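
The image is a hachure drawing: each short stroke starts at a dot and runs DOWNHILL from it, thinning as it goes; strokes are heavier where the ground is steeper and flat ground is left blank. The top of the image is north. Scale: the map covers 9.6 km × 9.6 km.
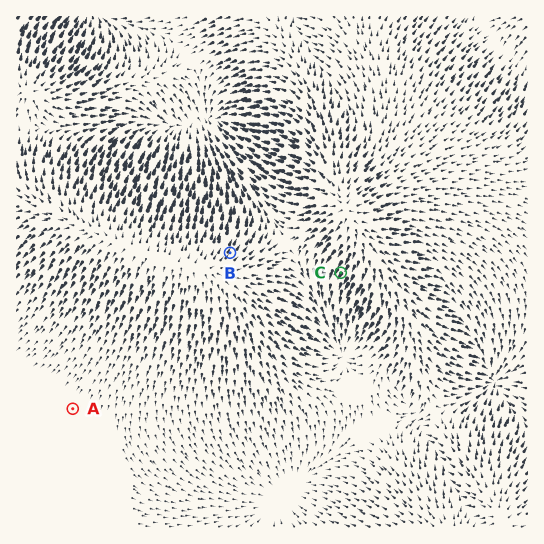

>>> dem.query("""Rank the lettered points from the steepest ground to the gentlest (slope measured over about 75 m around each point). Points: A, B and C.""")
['C', 'B', 'A']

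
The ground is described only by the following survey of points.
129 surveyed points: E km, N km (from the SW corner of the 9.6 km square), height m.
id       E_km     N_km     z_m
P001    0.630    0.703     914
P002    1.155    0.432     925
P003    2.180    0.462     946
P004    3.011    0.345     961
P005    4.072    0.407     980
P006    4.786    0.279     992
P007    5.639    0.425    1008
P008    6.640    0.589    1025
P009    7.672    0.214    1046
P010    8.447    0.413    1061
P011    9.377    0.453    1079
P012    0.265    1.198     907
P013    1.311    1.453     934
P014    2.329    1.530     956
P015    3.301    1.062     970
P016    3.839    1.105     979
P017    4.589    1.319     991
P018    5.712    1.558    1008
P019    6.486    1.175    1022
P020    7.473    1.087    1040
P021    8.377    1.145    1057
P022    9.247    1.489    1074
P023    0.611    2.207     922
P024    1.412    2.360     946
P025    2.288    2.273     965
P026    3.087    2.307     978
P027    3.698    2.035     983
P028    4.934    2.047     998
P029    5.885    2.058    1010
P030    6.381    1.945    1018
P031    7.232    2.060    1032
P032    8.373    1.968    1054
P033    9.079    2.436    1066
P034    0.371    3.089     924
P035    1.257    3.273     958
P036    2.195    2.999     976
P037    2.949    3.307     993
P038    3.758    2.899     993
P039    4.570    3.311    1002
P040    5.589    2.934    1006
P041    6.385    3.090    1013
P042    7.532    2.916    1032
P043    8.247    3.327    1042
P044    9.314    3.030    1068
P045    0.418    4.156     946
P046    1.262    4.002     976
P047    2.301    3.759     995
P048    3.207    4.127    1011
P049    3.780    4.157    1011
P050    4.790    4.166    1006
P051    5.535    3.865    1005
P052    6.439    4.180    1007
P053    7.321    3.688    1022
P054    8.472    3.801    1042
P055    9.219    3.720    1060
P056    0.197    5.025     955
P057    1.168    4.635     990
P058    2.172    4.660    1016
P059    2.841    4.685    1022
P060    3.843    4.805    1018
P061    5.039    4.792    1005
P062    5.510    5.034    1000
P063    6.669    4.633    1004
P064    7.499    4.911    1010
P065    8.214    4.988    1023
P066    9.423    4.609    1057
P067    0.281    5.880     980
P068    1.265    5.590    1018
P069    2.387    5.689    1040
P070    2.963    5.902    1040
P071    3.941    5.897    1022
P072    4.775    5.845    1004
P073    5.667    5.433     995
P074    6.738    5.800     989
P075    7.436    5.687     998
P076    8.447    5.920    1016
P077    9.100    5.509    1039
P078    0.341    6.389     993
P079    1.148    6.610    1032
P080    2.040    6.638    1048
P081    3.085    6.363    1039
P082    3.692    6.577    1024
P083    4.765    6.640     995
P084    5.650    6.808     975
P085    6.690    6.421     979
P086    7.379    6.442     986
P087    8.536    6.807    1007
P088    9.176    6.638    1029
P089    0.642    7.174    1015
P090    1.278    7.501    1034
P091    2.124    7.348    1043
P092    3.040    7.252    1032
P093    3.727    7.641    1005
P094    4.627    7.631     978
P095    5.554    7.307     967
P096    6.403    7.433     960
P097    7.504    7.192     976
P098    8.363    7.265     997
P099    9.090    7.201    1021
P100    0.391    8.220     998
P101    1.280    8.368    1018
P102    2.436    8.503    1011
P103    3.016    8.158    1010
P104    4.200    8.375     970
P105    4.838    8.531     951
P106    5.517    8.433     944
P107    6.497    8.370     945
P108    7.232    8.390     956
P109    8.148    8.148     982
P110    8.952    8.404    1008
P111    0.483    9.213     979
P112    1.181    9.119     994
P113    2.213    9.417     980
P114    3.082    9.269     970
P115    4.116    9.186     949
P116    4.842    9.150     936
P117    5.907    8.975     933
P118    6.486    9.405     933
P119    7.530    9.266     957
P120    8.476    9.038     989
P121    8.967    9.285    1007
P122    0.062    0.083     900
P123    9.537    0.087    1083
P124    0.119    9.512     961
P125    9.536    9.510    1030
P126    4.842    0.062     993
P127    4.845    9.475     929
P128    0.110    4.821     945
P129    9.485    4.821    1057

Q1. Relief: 899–1084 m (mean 998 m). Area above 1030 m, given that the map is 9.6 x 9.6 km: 17.9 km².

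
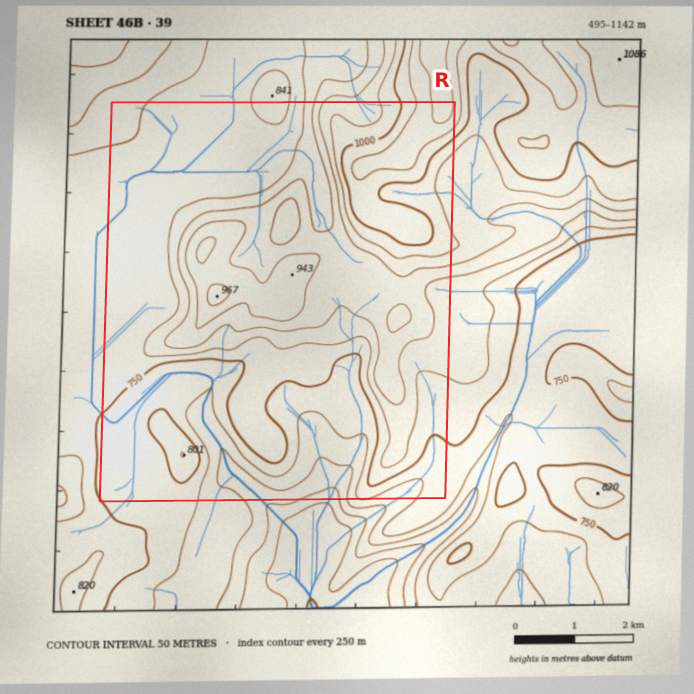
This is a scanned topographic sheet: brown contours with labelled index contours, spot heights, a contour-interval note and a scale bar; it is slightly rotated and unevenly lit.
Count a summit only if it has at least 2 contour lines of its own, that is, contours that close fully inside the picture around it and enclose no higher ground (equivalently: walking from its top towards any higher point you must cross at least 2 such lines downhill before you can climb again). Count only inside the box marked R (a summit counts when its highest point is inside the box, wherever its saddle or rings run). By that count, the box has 1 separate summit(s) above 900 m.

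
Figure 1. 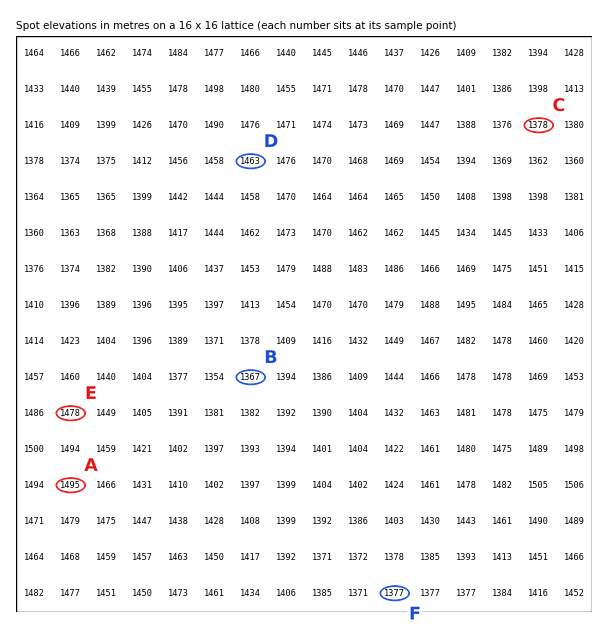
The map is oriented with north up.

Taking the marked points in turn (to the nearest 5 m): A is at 1495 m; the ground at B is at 1365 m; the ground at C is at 1380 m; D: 1465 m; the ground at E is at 1480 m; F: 1375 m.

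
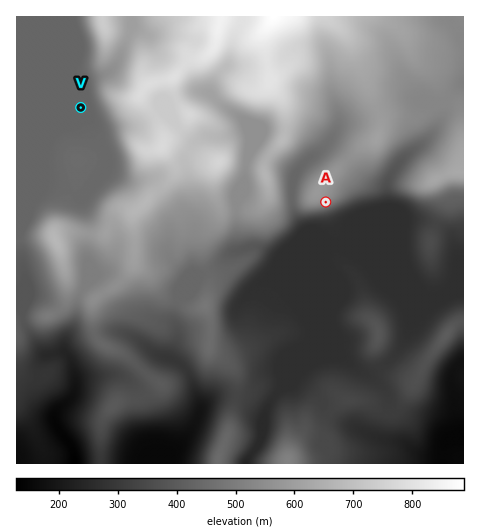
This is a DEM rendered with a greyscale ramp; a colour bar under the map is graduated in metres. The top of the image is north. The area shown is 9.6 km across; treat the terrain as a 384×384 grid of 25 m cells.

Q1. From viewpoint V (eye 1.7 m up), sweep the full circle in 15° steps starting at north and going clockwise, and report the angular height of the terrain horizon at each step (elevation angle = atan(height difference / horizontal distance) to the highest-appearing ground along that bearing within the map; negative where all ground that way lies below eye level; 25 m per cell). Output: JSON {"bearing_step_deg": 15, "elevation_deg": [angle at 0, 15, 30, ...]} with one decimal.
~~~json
{"bearing_step_deg": 15, "elevation_deg": [1.0, 9.5, 7.8, 11.3, 16.3, 17.9, 16.3, 12.5, 11.7, 7.7, 5.5, 4.4, 3.3, 4.5, 0.3, -0.1, -0.1, -0.1, -0.1, -0.1, -0.1, -0.0, -0.0, -0.0]}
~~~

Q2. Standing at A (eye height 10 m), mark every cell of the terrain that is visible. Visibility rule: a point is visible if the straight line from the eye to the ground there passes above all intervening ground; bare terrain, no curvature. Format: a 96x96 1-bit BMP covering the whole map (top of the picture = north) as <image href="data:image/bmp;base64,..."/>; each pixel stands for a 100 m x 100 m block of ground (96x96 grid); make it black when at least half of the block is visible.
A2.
<image width="96" height="96" href="data:image/bmp;base64,Qk2+BAAAAAAAAD4AAAAoAAAAYAAAAGAAAAABAAEAAAAAAIAEAAATCwAAEwsAAAIAAAAAAAAA////AAAAAAAAAAAAABwfP+AAAAAAAAAAABw///BgAAAAAAAAADwf///AAAAAAAAAAD8f//+AAAAAAAAAAD/f//8AAAAAAAAAAB////4AAAAAAAAAAB////wAAAAAAAAAAB////gAAAAAAAAAAB////gAAAAAAAAAAB////AAAAAAAAAAAA////ADwAAAAAAAAA/3//gH4AAAAAAAAAfz//wP4AAAAAAAAAPz////IAAAAAAAAAH7///+IAAAAAAAAAD////+OAAAAAAAAAD////8PAAAAAAAAAD////4PAAAAAAAAAD////wPgAAAAAAAAH////gPgAAAAAAAAP////gPwAAAAAAAAf////APwAAAAAAAB/////AH4AAAAIAAD/////gH4AAAA4AAH/////wH8AAAD4AAH/////4H+AAAHgAAH/////8P/AAAEAAAH////8cP/AAAAAAAH////4eP/gAAAAAAH////4ff/wAAAAAAH////////8AAAAAAH////////8AAAAAAH////////8AAIAAAP////////8AAEAA+P////////8AAAAB+P////////8AAAAD+P////////8AAAAD/P////////8AAAAH/v////////8AAAAH/v///////+EAAAAf/////////8AAAAA/8P///////8AAAAB/8P///////4AAAAB/8P///////4AAAAB8AP///////4AAAABwAOD//////4AAAABgAMAf/////4AAAAAAAEAH/////8AAAAAAAAAD/////8EAAAAAAAAD/////8MAAAAAAAAD/////+cAAAAAAAAH4P////8AAAAAAAAHwD////wAAAAAAAAHgB////wAAAAAAAAAAAP///wAAAAAAAAAAHH///8AAAAAAAAAAHn///8AAAAAAAAAAAH//4AAAAAAAAAAAAH//4AAAAAAAAAAAAD5/4AAAAAAAAAAAABw/4AAAAAAAAAAAAA4/8AAAAAAAAAAAAA4f8AAAAAAAAAAAAA4P/wAAAAAAAAAAAAcH/4AAAAAAAAAAAAcH/4AAAAAAAAAAAAcD/4AAAAAAAAAAAAcB/8AAAAAAAAAAAAMB/8AAAAAAAAAAAAIB/8AAAAAAAAAAAAAB/8AAAAAAAAAAAAAB/8AAAAAAAAAAAAAA/4AAAAAAAAAAAAAAf4AAAAAAAAAAAAAAH4AAAAAAAAAAAAAAD4AAAAAAAAAAAAAAB4AAAAAAAAAAAAAAA4AAAAAAAAAAAAAAAQAAAAAAAAAAAAAAAAAAAAAAAAAAAAAAAAAAAAAAAAAAAAAAAAAAAAAAAAAAAAAAAAAAAAAAAAAAAAAAAAAAAAAAAAAAAAAAAAAAAAAAAAAAAAAAAAAAAAAAAAAAAAAAAAAAAAAAAAAAAAAAAAAAAAAAAAAAAAAAAAAAAAAAAAAAAAAAAAAAAAAAAAAAAAAAAAAAAAAAAAAAAAAAAAAAAAAAAAAAAAAAAAAAAAAAAAAAAAAAAAAAAAAAAAAAAAAAAAAAAAAAAAAAAAAAAA="/>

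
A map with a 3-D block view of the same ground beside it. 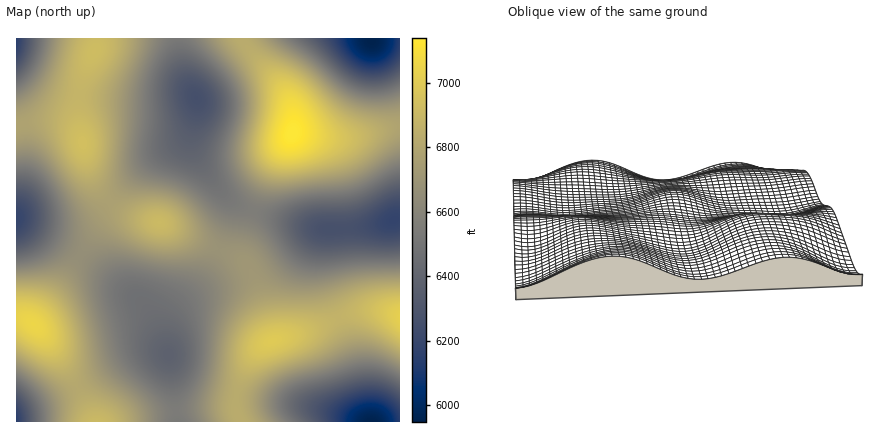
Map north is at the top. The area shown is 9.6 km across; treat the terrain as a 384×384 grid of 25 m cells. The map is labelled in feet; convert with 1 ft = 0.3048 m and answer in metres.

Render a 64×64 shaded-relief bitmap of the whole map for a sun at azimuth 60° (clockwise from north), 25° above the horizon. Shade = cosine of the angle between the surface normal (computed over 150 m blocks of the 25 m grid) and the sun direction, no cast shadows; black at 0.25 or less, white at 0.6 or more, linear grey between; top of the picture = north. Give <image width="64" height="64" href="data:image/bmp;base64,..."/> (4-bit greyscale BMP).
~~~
<image width="64" height="64" href="data:image/bmp;base64,Qk12CAAAAAAAAHYAAAAoAAAAQAAAAEAAAAABAAQAAAAAAAAIAAATCwAAEwsAABAAAAAAAAAAAAAAABEREQAiIiIAMzMzAERERABVVVUAZmZmAHd3dwCIiIgAmZmZAKqqqgC7u7sAzMzMAN3d3QDu7u4A////ABEREjRFZ4iZqqq7qph2ZUREVniavMzMzMu7uqmYdlQyERESNFVniJmqq7uqmHdlRERWeJq8zMy7uqqqmYd2VDIRERI0VmeImaq7u6qZh2VURVZ4mrvLu6qpmZiId2VDIgABEjRWeImaqru7uqmHZVVVZniaq7uqmYiIh3d2VEMhAAESNFZ4maqru7u6qYdmVVVmeJmqqpmId3d3dmZUMiEAESNFZ4iZqqu7u7qph2ZVVVZ3iZmZiHdmZmZmZVQyEQARI0VniZqqu7u7qpmHZVRFVmd4iIh3dmZmZmZlRDIRARIjVniJqqq7u7uqmYdlVERVZnd3d3ZmZmZmZmVEMhEREjRWeJmqqru7qqqYd2VEREVWZ3d3ZmZmZmZmZUQyEREjRWeJmqqrqqqqqZh2ZURERFVmZ3dmZmZmZmZlRDIhIiNFZ4mqq7qqqqqZiHZVRDNERVZmd3ZmZnd3dmVEMiIiNFZ4mqu7uqqqmZiHdlREMzRFVmZ3d3d3d3d2ZUQyIjNFZ4mqu7u6qqmZiIdmVEQzREVWZ3d3d4iId3ZlVDMiNFZ4mau7u7qqmZiId2ZVRERERWZ3eIiIiIiHd2VUMzNFZniau7u7uqmZiId3ZlVERERVZneIiIiIiIh3ZVRENFZniau7u7u6qZmIh3dmVVRERVZneIiJmZmIiHdlVUREZniaq7vLu6qpmIh3d2ZlVVVVVmd4iJmZmZiId2ZVVVV3iZq7vMu7qpmYiHd3ZmVVVVVmd4iJmZmZiId3ZmVVZoiZqru7u7uqmYiId3dmZmVVVmZ3iImZmZmIh3d2ZmZ3iZqru7u7uqqZiId3d2ZmZmZmZneIiZmZmYiId3d3d3iZqqu7u7u6qZiId3d2ZmZmZmZmd4iJmZmZiIh3d3eIiKqqqru7uqqpmId3d2ZmZmZmZmZ3iImZmZmIiIiIiImZqqqqqqqqqpmId3ZmZmZmZmZmZneImZmZmZiIiIiZmZqqqqqqqqqZmIh3ZmZmZmZmZmZmd4iZmqqZmZiJmZmqqqqpmZmZmZmIh3ZmVVVmZmZmZmd3iZmqqqmZmZmZqqqqqpmZiJmZiIh3ZlVVVVZmZmZmZ3iJmqqqqpmZmZqqqqqZmIiIiIiId3ZlVVVVVmZmZmZ3iJmqu7uqqZmZqqqqqpmId3d3iId3ZlVERFVmZ3d3d3eJmqu7u6qpmZmqqqqqmId2Znd3d3ZlVERFVWZ3d3d3iImau7u7uqmZmZqqqqqIdmZmZmd3ZmVUREVWZ3iIiIiImaq7u7uqmZmZmqqqmXdmVVVWZmZmVVREVWZ4iZmZiImZqru7u6qZiImZmqmZd2VURVVmZmZVVVVWZ4mZqpmZmZmqu7u6qZiIiImZmZhmVURERVZmZmVVVWd4mqqqqpmZmaqqqqmYh3d3iJmZiGZUQzREVWZmZmZmd4mqu7uqmZmZmZqpmYh3Znd4iIiIZUQzM0RVZmZmZmd4mqu7u7qZiIiImZiId2ZmZneIiHdVQzIjNFVmd3d3eImqu8y7qpiHd3eIh3dmZVVmZ3iHd1VDIiI0RWd3d4iImau8zLupiHdmZmd3ZmVVVVZnd3d3VDMiIjRFZ3iIiJmaq7zLuqmHZlVVVmZlVVVVVmd3d3dUMyIiM0VniJmZmaq7u7u6mHZVRERVVVVVRFVWZ3d3dlQzIiIzRneJmZqqqru7u6mHZUQzNERFVVVVVVZnd3d2VDMiIjRWeJmqqqqqq7uqmHZUQzMzNERVVVVVZmd3d3ZUQyIiNFZ4mqqqqqqqqqmIdlQyIiM0RVVVVVZmd3d3dlVDIiM0VniaqrqqqqqpmYdlQzIiIzRFVmZmZmd3eId3VUMzM0Vniaqru6qqqZmYd2VDIiIjNFVmZnd3d3iIh3dlVDM0RWeJqru7qqqZmYh2ZUMiIiNEVmd3d3d3iIiId2ZURERVZ4mqu7qqqZmYiHZlQzIiM0VWd4iIiIiIiIiHZlVERVZ4maq7uqqpmZiIdmVDMiIzRWd4iIiIiIiYiIh2ZVVVZniaqru6qqmZmYh3ZUMzIzRFZ4iJmZmZmZmYiHdmZVZneJqqu7qqqpmZmIdlRDMjNEVniJmZmZmZmZmId3ZmZmeImqqrqqqqqpmYh2VEMyIzRWeJmqqqqqqpmZiHdmZmd4iZqqqqqqqqqZmHZUMyIjNFZ4maq7u6qqqZmId3Zmd3iJmqqqqqqqqqmYdlQzIiI0Vniaq7u7u7qqmZh3dmZ3eImZqqqqqqqqqYh2VDIiIjRWeJq7zMzLu6qZiHdmZmd4iJmqqqqruqqph2VDIhEiNFaJq7zN3czLupmHdmZmZ3eImZqqqqu6qpiHZDMhESI0V4mrzd3d3cu6mYdmZmZmd4iJmaqqqqqpmHZUMhERI0Vnmrzd7u7dzLqYhmVVVWZneIiZmqqqqqmHZUMiERIjRnibzd7u7u3cuph2VVVVVmd4iJmaqqqqmYdkMiEREjRWiavN7v/+7dy6h3VUREVVZneImZqqqqmYdlQyEREjRWiavN7v//7ty6mHZEMzRFVmd4iJmqqqqYh2QzIRIjRWiavN3u///u3LqXZjMzM0RVZ3iImaqqqZh2VDIiIjRWiavM3u7v/u3cuYdlMyIjNFVneImZqqqpmHZUMiIjRWeavM3e7u7u3cupdlQiIiM0VWd4iZmqqqmYdlQzIzRWeavM3d3d3d3Muph1RCIiIjRVZ3iJmaqqqZh2VDMzRGeJu83d3d3dzMu6l2VD"/>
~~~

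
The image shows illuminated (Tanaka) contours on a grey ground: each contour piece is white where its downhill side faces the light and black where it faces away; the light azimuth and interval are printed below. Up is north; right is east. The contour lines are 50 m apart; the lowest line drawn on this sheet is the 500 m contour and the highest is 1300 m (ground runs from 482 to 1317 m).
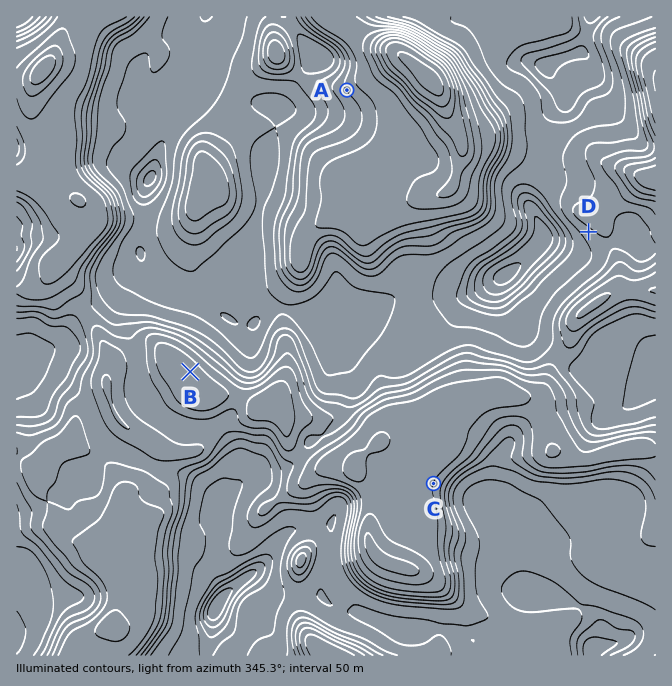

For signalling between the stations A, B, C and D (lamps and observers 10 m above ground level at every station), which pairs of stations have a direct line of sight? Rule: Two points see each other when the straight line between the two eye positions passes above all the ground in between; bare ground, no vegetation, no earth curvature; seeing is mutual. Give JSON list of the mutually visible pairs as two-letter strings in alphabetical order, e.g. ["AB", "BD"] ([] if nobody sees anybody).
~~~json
["AB", "BD"]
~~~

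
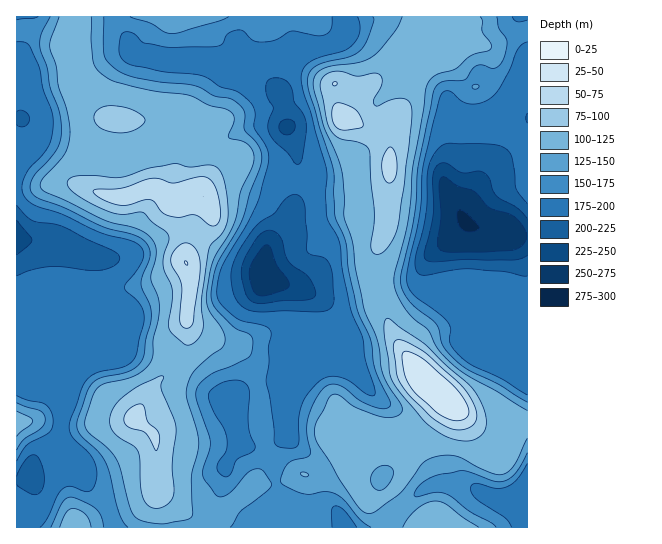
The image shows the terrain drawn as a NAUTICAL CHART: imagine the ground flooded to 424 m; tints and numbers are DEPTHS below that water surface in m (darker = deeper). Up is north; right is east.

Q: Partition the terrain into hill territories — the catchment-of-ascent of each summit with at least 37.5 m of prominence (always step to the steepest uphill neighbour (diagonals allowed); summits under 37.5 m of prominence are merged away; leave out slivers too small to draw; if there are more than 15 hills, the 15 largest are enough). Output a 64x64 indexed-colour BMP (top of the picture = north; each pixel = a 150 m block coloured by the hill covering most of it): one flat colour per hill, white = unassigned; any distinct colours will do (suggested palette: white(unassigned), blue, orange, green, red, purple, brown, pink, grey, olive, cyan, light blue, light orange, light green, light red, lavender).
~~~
<image width="64" height="64" href="data:image/bmp;base64,Qk12CAAAAAAAAHYAAAAoAAAAQAAAAEAAAAABAAQAAAAAAAAIAAATCwAAEwsAABAAAAAAAAAA////ALR3HwAOf/8ALKAsACgn1gC9Z5QAS1aMAMJ34wB/f38AIr28AM++FwDox64AeLv/AIrfmACWmP8A1bDFAFVVVVVVVURERERERERERCERERERERERERERERERERERVVVVVVVVREREREREREQiIhERERERERERERERERERERFVVVVVVVREREREREREQiIiEREREREREREREREREREREVVVVVVVVEREREREREQiIiIhERERERERERERERERERERVVVVVVVERERERERERCIiIiERERERERERERERERERERFVVVVVVEREREREREREIiIiIREREREREREREREREREREWVVVVVEREREREREREQiIiIRERERERERERERERERERERZkRVVURERERERERERCIiIhERERERERERERERERERERFmZEREREREREREREREQiIiIREREREREREREREREREREWZmZERERERERERERERCIiIhERERERERERERERERERERZmZkREREREREREREREQRESERERERERERERERERERERFmZmZERERERERERERERBEREREREREREREREREREREREWZmZkRERERERERERERBERERERERERERERERERERERERZmZmREREREREREREREERERERERERERERERERERERERFmZmZEREREREREREREQREREREREREREREREREREREREWZmZkREREREREREREQRERERERERERERERERERERERERZmZmREREREREREREQhERERERERERERERERERERERERFmZmZEREREREREREQiIiEREREREREREREREREREREREWEREUREREREREREQiIiIiIiIRERERERERERERERERERERERREREREREREQiIiIiIiIhEREREREREREREREREREREREUREREREREIiIiIiIiIiIRERERERERERERERERERERERQUREREREIiIiIiIiIiIhERERERERERERERERERERERERERFCIiIiIiIiIiIiIiERERERERERERERERERERERERERESIiIiIiIiIiIiIiERERERERERERERERERERERERERERIiIiIiIiIiIiIiIhEREREREREREREREREREREREREREiIiIiIiIiIiIiIiERERERERERERERERERERERERERIiIiIiIiIiIiIiIiIREREREREREREREREREREREREREiIiIiIiIiIiIiIiIhEREREREREREREREREREREREREiIiIiIiIiIiIiIiIiEREREREREREREREREREREREREiIiIiIiIiIiIiIiIiIRERERERERERERERERERERERESIiIiIiIiIiIiIiIjMzMzMRERERERERERERERERERERIiIiIiIiIiIiIiIzMzMzMzMzMzMxEREREREREREREREiIiIiIiIiIiIiIjMzMzMzMzMzMzMRERERERERERERESIiIiIiIiIiIiIiMzMzMzMzMzMzMxERERERERERERESIiIiIiIiIiIiIiIzMzMzMzMzMzMzMREREREREREREiIiIiIiIiIiIiIiIiMzMzMzMzMzMzMzMRERERESIiIiIiIiIiIiIiIiIiIiIjMzMzMzMzMzMzMzERERERIiIiIiIiIiIiIiIiIiIiIiIzMzMzMzMzMzMzMxEREREiIiIiIiIiIiIiIiIiIiIiIjMzMzMzMzMzMzMzERERESIiIiIiIiIiIiIiIiIiIiIiMzMzMzMzMzMzMzERERERIiIiIiIiIiIiIiIiIiIiIiIjMzMzMzMzMzMzMREREREiIiIiIiIiIiIiIiIiIiIiIiMzMzMzMzMzMzMRERERESIiIiIiIiIiIiIiIiIiIiIiIzMzMzMzMzMzMxERERERIiIiIiIiIiIiIiIiIiIiIiIjMzMzMzMzMzMxEREREREiIiIiIiIiIiIiIiIiIiIiIiMzMzMzMzMzMzMRERERESIiIiIiIiIiIiIiIiIiIiIiIzMzMzMzMzMzMxERERERIiIiIiIiIiIiIiIiIiIiIiIjMzMzMzMzMzMzEREREREiIiIiIiIiIiIiIiIiIiIiIiMzMzMzMzMzMzMxERERESIiIiIiIiIiIiIiIiIiIiIiMzMzMzMzMzMzMzERERERIiIiIiIiIiIiIiIiIiIiIiIzMzMzMzMzMzMzMREREREiIiIiIiIiIiIiIiIiIiIiIjMzMzMzMzMzMzMxERERESIiIiIiIiIiIiIiIiIiIiIiMzMzMzMzMzMzMxERERERIiIiIiIiIiIiIiIiIiIiIiIzMzMzMzMzMzMzEREREREiIiIiIiIiIiIiIiIiIiIiIzMzMzMzMzMzMzMRERERESIiIiIiIiIiIiIiIiIiIiIjMzMzMzMzMzMzMzERERETIiIiIiIiIiIiIiIiIiIiIhMzMzMzMzMzMzMzMxEREzMiIiIiIiIiIiIiIiIiIiIhEzMzMzMzMzMzMzMzMRMzMyIiIiIiIiIiIiIiIiIhERETMzMzMzMzMzMzMzMzMzMzEiIiIiIiIiIiIREREREREREzMzMzMzMzMzMzMzMzMzMSIiIiIiIiERERERERERERERETMzMzMzMzMzMzMzMzMxIiIiIiIiIRERERERERERERERERMzMzMzMzMzMzMzMzESIiIiIiIhERERERERERERERERETMzMzMzMzMzMzMzERIiIiIiIhERERERERERERERERERMzMzMzMzMzMRMzMREiIiIiIiEREREREREREREREREREzMzMzMzMREREREx"/>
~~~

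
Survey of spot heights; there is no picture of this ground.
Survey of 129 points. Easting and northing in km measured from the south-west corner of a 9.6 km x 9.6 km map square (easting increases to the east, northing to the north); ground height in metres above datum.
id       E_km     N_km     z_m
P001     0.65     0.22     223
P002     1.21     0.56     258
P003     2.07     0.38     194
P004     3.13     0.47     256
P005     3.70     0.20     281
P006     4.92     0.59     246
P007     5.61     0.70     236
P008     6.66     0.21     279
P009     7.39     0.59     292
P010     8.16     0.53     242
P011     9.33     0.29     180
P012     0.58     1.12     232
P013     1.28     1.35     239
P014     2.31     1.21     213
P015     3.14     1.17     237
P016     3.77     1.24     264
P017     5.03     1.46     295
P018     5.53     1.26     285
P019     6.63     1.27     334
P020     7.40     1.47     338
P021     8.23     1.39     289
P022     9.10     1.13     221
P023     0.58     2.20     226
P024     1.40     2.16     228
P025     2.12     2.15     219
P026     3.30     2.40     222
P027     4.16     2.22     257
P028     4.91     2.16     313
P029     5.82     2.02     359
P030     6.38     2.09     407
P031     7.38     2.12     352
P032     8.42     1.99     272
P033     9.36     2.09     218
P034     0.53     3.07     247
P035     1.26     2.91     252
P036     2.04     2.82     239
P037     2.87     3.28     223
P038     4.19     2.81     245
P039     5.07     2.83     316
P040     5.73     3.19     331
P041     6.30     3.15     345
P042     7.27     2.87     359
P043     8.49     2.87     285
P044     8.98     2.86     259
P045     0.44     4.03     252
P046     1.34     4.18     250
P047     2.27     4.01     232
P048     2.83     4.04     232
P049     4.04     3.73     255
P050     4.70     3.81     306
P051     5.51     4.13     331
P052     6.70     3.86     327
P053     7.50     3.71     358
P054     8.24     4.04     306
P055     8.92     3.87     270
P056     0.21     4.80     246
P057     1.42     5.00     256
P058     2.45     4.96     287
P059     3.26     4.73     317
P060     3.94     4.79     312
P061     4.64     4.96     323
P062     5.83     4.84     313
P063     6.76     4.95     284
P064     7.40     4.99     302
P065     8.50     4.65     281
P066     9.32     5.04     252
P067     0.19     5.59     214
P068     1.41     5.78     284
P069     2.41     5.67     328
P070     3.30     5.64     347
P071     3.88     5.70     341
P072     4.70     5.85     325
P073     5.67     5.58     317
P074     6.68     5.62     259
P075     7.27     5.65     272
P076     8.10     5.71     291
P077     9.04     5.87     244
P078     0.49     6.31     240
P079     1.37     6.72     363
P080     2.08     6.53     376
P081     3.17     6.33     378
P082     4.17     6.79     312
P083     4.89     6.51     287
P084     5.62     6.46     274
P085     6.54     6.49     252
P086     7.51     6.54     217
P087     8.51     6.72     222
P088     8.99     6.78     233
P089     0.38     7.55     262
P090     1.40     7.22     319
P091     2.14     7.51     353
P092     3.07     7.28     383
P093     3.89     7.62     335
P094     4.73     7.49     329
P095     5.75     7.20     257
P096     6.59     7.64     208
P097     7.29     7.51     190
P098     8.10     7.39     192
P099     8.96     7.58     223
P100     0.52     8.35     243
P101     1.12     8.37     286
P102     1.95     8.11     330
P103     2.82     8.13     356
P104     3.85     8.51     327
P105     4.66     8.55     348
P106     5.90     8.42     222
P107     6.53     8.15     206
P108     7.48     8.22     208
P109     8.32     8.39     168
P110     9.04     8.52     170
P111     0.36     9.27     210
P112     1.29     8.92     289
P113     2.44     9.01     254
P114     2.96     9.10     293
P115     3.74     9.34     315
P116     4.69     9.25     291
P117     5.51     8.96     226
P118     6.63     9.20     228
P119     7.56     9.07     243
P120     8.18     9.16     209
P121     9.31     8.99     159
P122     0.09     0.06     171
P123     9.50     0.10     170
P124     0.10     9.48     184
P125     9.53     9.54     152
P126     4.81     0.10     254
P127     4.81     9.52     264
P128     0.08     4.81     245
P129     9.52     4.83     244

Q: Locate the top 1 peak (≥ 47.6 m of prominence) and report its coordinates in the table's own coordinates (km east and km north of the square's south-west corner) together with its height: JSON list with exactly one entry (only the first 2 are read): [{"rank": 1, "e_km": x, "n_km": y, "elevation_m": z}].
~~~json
[{"rank": 1, "e_km": 6.39, "n_km": 2.21, "elevation_m": 410}]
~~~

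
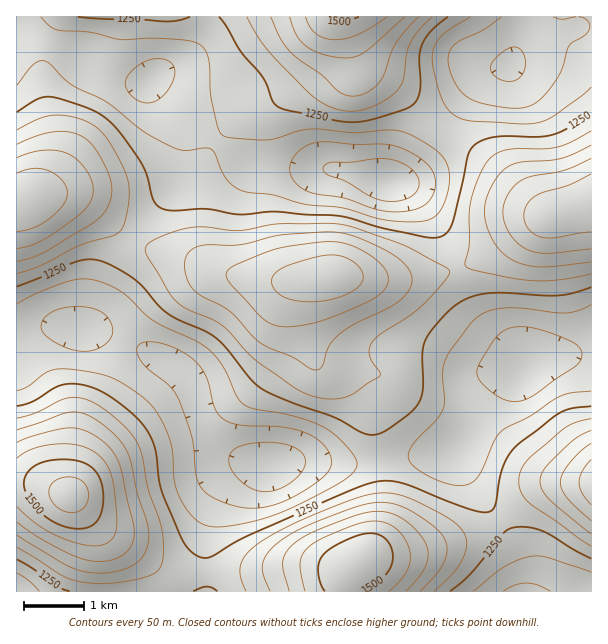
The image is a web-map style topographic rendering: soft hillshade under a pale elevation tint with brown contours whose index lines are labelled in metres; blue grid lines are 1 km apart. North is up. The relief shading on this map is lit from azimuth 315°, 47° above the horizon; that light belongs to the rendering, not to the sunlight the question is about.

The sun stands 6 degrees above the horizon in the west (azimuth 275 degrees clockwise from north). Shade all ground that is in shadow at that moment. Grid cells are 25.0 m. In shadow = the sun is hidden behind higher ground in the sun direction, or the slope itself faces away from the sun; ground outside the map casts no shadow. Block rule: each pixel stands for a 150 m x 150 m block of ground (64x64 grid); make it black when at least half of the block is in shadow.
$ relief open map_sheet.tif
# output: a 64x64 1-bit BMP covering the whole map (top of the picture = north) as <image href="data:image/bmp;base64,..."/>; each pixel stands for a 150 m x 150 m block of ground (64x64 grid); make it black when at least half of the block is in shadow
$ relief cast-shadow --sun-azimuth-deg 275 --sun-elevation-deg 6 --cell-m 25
<image width="64" height="64" href="data:image/bmp;base64,Qk0+AgAAAAAAAD4AAAAoAAAAQAAAAEAAAAABAAEAAAAAAAACAAATCwAAEwsAAAIAAAAAAAAA////AAAAAAAAAAAAAf///gAAAAAA///+AAeAAAD///wAH/wAAP//+AAf/gAAf//gAB//AAB//4AAP//AAH/8AAB///AAP+AAAP//+AAeAAAB///+AAAAAAH///4AAAAAAP///wAAAAAA////AAAAAAD///4AAAAAAP///gAAAAAAf//4AAAAAAB//+AAAAAAAH//AAAAAAAAf/wAAAAAAAB/8AAAAAAAAHyAAAAHgAAAAAAAAA/AAAAAAAAAD+AAAAAAAAAP8AAAAAAAAA/wAAAAAAAAD+AAAAAAAAAHwAAAAAAAAAAAAAAAAAAAAAAAAAAAAAAAAAAAAAAAAAAAAAAAAAAAf+AAAAAAAAP/4AAAAAAAAf/AAHgAAAAB/wAAfgAAAAH+AAB/gAAAA/wAAD/AAAAD4AAAP8AAAAEAAAA/8AAAAAAAAB/8AAAAAAAAD/8AAAAAAAAP/8AAAAAAAAf/8AAAAAAAAf/wAAAAAAAB//AAAAAAAAD/4AEAAAAAAP/gAYAAAAAA/8ABgAAAAAD/gAAAAAAAAP8AAAAAAAAA/gAAAAAAAAB8AAAAAAAAADgAAACAAAAAAAAAAf/wAAAAAAAA//4AAAAAAAD//wAAAAAAAP//gAAAAAAA//+AAAAAAAD//8AAAAAAAP//4AAAAAAB///wAAAAAAH//+AAAAAAAf/+AA=="/>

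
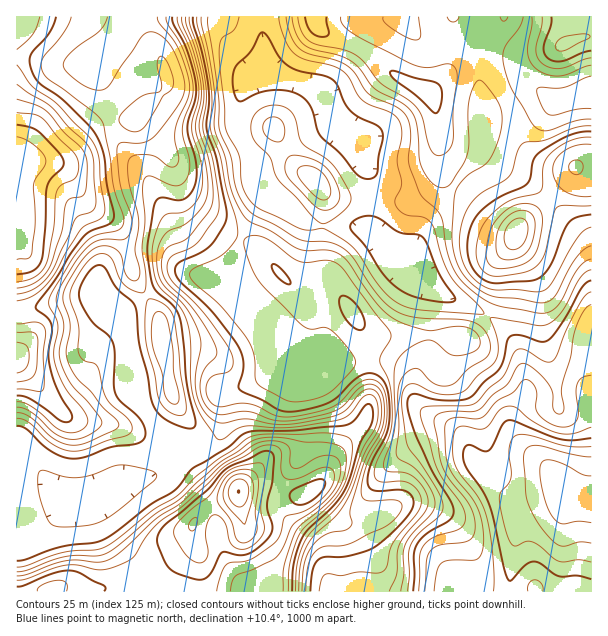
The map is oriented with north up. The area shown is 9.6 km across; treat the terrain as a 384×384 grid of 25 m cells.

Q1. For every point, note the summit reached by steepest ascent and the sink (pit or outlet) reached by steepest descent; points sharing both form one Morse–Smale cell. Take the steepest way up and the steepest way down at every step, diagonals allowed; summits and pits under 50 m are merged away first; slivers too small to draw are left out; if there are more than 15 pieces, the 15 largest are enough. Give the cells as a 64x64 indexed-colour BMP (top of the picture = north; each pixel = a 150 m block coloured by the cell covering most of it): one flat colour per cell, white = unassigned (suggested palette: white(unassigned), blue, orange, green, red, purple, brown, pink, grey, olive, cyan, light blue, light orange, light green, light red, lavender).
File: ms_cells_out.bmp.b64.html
<image width="64" height="64" href="data:image/bmp;base64,Qk12CAAAAAAAAHYAAAAoAAAAQAAAAEAAAAABAAQAAAAAAAAIAAATCwAAEwsAABAAAAAAAAAA////ALR3HwAOf/8ALKAsACgn1gC9Z5QAS1aMAMJ34wB/f38AIr28AM++FwDox64AeLv/AIrfmACWmP8A1bDFAHd3d3d3d3ciIiIiIiIiIiIiIiIiIiIiIiIiIiERERERd3d3d3d3dyIiIiIiIiIiIiIiIiIiIiIiIiIiIRERERF3d3d3d3d3IiIiIiIiIiIiIiIiIiIiIiIiIiIhEREREXd3d3d3d3IiIiIiIiIiIiIiIiIiIiIiIiIiIiERERERd3d3d3d3IiIiIiIiIiIiIiIiIiIiIiIiIiIiIRERERF3d3d3d3IiIiIiIiIiIiIiIiIiIiIiIiIiIiIhEREREZl3d3d3ciIiIiIiIiIiIiIiIiIiIiIiIiIiIiIRERERmZl3d3ciIiIiIiIiIiIiIiIiIiIiIiIiIiIiIhERERGZmZd3dyIiIiIiIiIiIiIiIiIiIiIiIiIiIiIiIREREZmZl3dyIiIiIiIiIiIiIiIiIiIiIiIiIiIiIiIiIRERmZmZVVUiIiIiIiIiIiIiIiIiIiIiIiIiIiIiIhIiIRGZmVVVVVIiIiIiIiIiIiIiIiIiIiIiIiIiIiIREREREZmVVVVVVVUiIiIiIiIiIiIiIiIiIiIiIiIiIRERERERmZVVVVVVVVUiIiIiIiIiIiIiIiIiIiIiIiIRERERERGZVVVVVVVVVVIiIiIiIiIiIiIiIiIiIiIiIREREREREVVVVVVVVVVVUiIiIiIiIiIiIiIiIiIiIiIRERERERERVVVVVVVVVVVREREiIiIiIiIiIiIiIiIiIhERERERERFVVVVVVVVVVRERERIiIiIiIiIiIiIiIiIhEREREREREVVVVVVVVVVVEREREiIiIiIiIiIiIiIiIhERERERERERVVVVVVVVVVERERESIiIiIiIiIiIiIiIRERERERERERFVVVVVVVVVERERERIiIiIiIiIiIiIiIREREREREREREVVVVVVVVVUREREREiIiIiIiIiIiIiIRERERERERERERVVVVVVVVURERERERIiIiIiIiIiIiIhERERERERMzMzNVVVVVVVVREREREREREiIiIiIiIiIiEREREREREzMzM1VVVVVVVVEREREREREREiIiIiIiIiEREREREREzMzMzVVVVVVVVURERERERERESIREREiIiERERERERETMzMzNVVVVVVVVRERERERERERERERERERERERERERERMzMzM1VVVVVVVRERERERERERERERERERERERERERERMzMzMzVVVVVVVVEREREREREREREREREREREREREREREzMzMzNVVVVVVVUREREREREREREREREREREREREREREzMzMzM1VVVVVVVREREREREREREREREREREREREREREzMzMzMzEVVVVVVRERERERERERERERERERERERERERMzMzMzMzMRERFVVRERERERERERERERERERERERERETMzMzMzMzMxEREREREREREREREREREREREREREREREzMzMzMzMzMzEREREREREREREREREREREREREREREREzMzMzMzMzMzMREREREREREREREREREREREREREREREzMzMzMzMzMzMxEREREREREREREREREREREREREREREzMzMzMzMzMzMzERERERERERERERERERERERERERERRDMzMzMzMzMzMzMRERERERERERERERERERERERERERREMzMzMzMzMzMzMxERERERERERERERERERERERERERRERDMzMzMzMzMzMzEREREREREREREREREREREREREWREREMzMzMzMzMzMzMRERERERERERERERERERERZmZmZERERDMzMzMzMzMzMxERERERERERERERERERERZmZmZkREREMzMzMzMzMzMzEREREREREREREREREREWZmZmZmRERERDMzMzMzMzMzMREREREREREREREREREWZmZmZmZEREREQzMzMzMzMzMxEREREREREREREREREWZmZmZmZkREREREMzMzMzMzMzERERERERERERERERERZmZmZmZmRERERERDMzMzMzMzMRERERERERERERERERFmZmZmZmZEREREREQzMzMzMzMxERERERERERERERERFmZmZmZmZERERERERDMzMzMzMzEREREREREREREREREWZmZmZmZkREREREREQzMzMzMzMREREREREREREREREWZmZmZmZkRERERERERDMzMzMzMxERERERERERERERERZmZmZmZkREREREREREMzMzMzMzERERERERERERERERFmZmZmZkREREREREREQzMzMzMzMREREREREREREREREWZmZmZmRERERERERERDMzMzMzMxERERERERERERERERZmZmZmZERERERERERERDMzMzMzERERERERERERERERFmZmZmZEREREREREREREQzOIiIgRERERERERERERERERZmZmRERERERERERERERESIiIiBEREREREREREREREREWZERERERERERERERERESIiIiIERERERERERERERERERFERERERERERERERERERIiIiIgREREREREREREREREREUREREREREREREREREREiIiIiBERERERERERERERERERRERERERERERERERERESIiIiIERERERERERERERERERRERERERERERERERERERIiIiIgRERERERERERERERERFERERERERERERERERERESIiIiBEREREREREREREREREURERERERERERERERERERIiIiI"/>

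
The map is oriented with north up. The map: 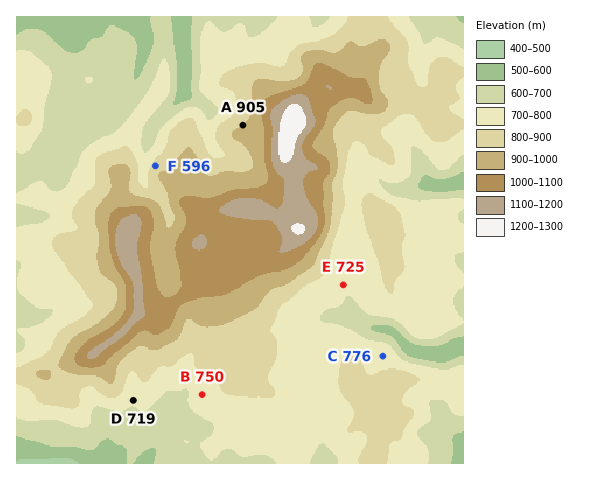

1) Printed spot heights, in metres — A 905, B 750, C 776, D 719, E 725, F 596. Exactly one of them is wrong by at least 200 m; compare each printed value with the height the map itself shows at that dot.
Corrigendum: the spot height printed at F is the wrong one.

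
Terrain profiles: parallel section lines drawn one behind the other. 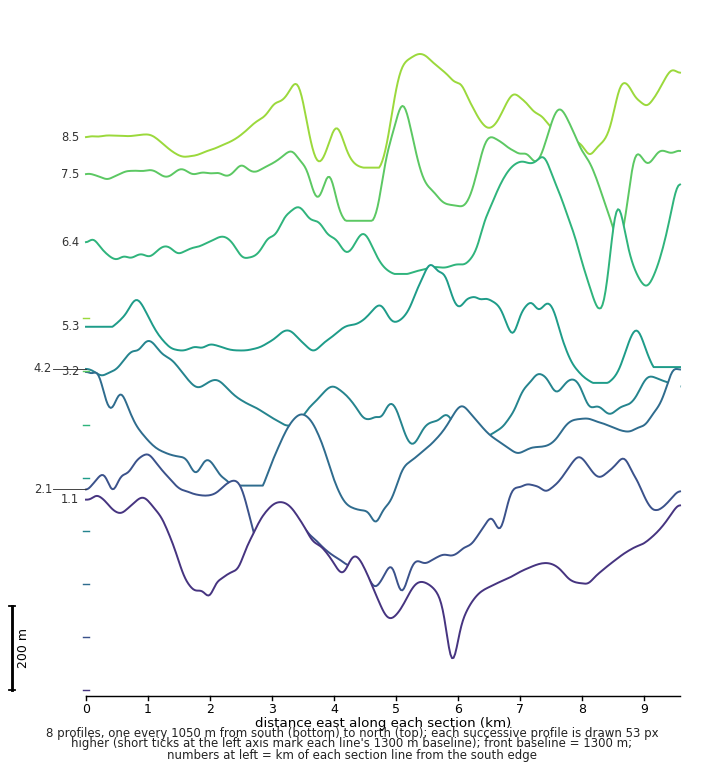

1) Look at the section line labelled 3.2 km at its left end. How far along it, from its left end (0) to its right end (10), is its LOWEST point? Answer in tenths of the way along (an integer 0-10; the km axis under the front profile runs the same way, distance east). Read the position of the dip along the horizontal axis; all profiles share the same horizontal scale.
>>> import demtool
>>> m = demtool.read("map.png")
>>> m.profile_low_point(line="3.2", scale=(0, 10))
5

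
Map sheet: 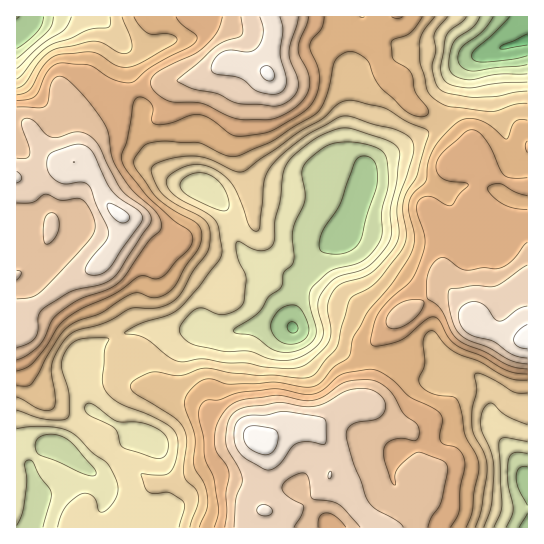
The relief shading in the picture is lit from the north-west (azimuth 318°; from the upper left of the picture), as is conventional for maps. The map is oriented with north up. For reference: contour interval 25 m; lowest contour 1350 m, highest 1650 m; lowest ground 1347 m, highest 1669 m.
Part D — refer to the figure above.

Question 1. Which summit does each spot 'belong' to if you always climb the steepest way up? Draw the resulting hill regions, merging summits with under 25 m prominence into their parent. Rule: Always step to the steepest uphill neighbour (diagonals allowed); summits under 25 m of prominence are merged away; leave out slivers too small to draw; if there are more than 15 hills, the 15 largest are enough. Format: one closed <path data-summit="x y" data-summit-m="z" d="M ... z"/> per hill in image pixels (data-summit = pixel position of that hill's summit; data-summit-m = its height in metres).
<path data-summit="261 441" data-summit-m="1669" d="M257 275l-19 2-13 6-10 11-10 17-2 17-26 4-23-3-21 2-38 14-16 13 2 21 7 26 4 6-15 22-15 16-12-4-8 4-9 9-3 7-9-4-5 1 1 66 511-1 0-48-36-56-1-30-12-16-9-6-23-10-9 18-11 0-34-18-31-1-9-3-35-20-25-9-1-13 4-14-1-15-9-5-11 0z"/><path data-summit="118 214" data-summit-m="1657" d="M98 16l-64 0-9 13-9 5 0 427 13 4 13-16 8-4 12 4 15-16 15-22-5-10-8-34 0-9 6-6 24-13 24-8 21-2 23 3 26-4 1-13 11-21 11-11 12-6 19-2 18 6 15 2 6 6 1 10 6-17-24-11-14-4-16-10-6-6-8-14-10-30-15-15-11-5-21-4-17-12-16-26-5-14 3-25-7-9-5-15-6-33-10-16z"/><path data-summit="527 338" data-summit-m="1658" d="M493 51l-22 8-11 11-8 16-5 27-9 12-70 41-3 17-12 30-14 25-22 17-6 16-11 15-8 31 0 10 26 10 35 20 9 3 31 1 34 18 11 0 9-18 23 10 10 7 9 12 3 8 0 25 35 56 1-313-11-3-5-5-4-11-1-10-11-30-5-40 0-13z"/><path data-summit="269 74" data-summit-m="1654" d="M359 16l-260 1 16 16 10 16 6 33 4 12 8 12-3 25 5 14 16 26 17 12 21 4 11 5 15 15 10 30 8 14 11 10 25 10 19 10 4 0 5-4 10-22 22-17 20-36 6-19 2-13-18-21 0-16 11-38-9-16-3-40 3-9z"/>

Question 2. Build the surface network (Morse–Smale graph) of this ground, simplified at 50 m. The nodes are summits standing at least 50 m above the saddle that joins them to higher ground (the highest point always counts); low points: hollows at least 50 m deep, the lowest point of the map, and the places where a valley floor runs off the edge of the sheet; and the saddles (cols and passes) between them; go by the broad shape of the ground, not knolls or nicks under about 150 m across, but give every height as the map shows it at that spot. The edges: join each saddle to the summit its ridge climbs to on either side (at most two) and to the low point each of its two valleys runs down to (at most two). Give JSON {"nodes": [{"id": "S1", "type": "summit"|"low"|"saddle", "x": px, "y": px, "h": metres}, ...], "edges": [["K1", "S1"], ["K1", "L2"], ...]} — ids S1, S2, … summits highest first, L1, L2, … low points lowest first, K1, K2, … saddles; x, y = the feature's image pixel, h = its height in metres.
{"nodes": [
{"id": "S1", "type": "summit", "x": 261, "y": 441, "h": 1669},
{"id": "S2", "type": "summit", "x": 526, "y": 338, "h": 1658},
{"id": "S3", "type": "summit", "x": 118, "y": 214, "h": 1657},
{"id": "S4", "type": "summit", "x": 269, "y": 74, "h": 1654},
{"id": "L1", "type": "low", "x": 526, "y": 41, "h": 1347},
{"id": "L2", "type": "low", "x": 293, "y": 327, "h": 1372},
{"id": "L3", "type": "low", "x": 17, "y": 34, "h": 1376},
{"id": "L4", "type": "low", "x": 527, "y": 483, "h": 1384},
{"id": "L5", "type": "low", "x": 59, "y": 447, "h": 1403},
{"id": "K1", "type": "saddle", "x": 134, "y": 89, "h": 1553},
{"id": "K2", "type": "saddle", "x": 371, "y": 361, "h": 1544},
{"id": "K3", "type": "saddle", "x": 442, "y": 121, "h": 1511},
{"id": "K4", "type": "saddle", "x": 117, "y": 337, "h": 1475},
{"id": "K5", "type": "saddle", "x": 302, "y": 283, "h": 1418}],
"edges": [["K1", "S3"], ["K1", "S4"], ["K1", "L3"], ["K2", "S1"], ["K2", "S2"], ["K2", "L2"], ["K2", "L4"], ["K3", "S2"], ["K3", "L1"], ["K3", "L2"], ["K4", "S1"], ["K4", "S3"], ["K4", "L2"], ["K4", "L5"], ["K5", "S2"], ["K5", "S3"], ["K5", "L2"]]}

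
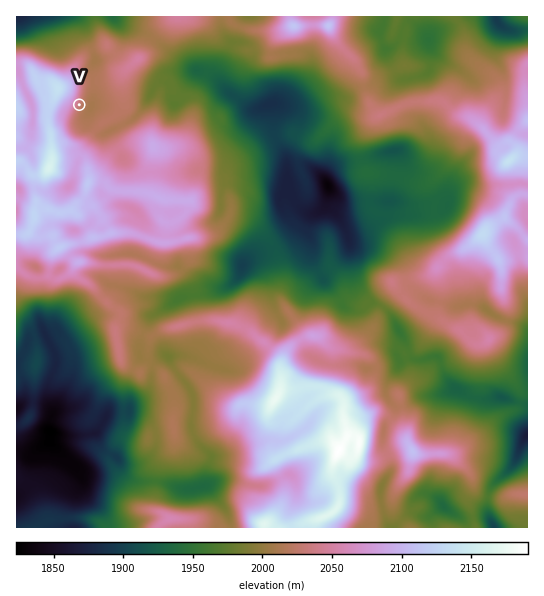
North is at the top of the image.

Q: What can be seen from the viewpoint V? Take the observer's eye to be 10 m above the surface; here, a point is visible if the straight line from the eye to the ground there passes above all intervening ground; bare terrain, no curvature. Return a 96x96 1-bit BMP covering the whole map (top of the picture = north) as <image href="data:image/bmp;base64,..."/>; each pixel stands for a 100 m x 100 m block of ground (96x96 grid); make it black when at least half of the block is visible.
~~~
<image width="96" height="96" href="data:image/bmp;base64,Qk2+BAAAAAAAAD4AAAAoAAAAYAAAAGAAAAABAAEAAAAAAIAEAAATCwAAEwsAAAIAAAAAAAAA////AAAAAAAAAAAAAAAAAAAAAAAAAAAAAAAAAAAAAAAAAAAAAAAAAAAAAAAAAAAAAAAAAAAAAAAAAAAAAAAAAAAAAAAAAAAAAAAAAAAAAAAAAAAAAAAAAAAAAAAAAAAAAAAAAAAAAAAAAAAAAAAAAAAAAAAAAAAAAAAAAAAAAAAAAAAAAAAAAAAAAAAAAAAAAAAAAAAAAAAAAAAAAAAAAAAAAAAAAAAAAAAAAAAAAAAAAAAAAAAAAAAAAAAAAAAAAAAAAAAAAAAAAAAAAAAAAAAAAAAAAAAAAAAAAAAAAAAAAAAAAAAAAAAAAAAAAAAAAAAAAAAAAAAAAAAAAAAAAAAAAAAAAAAAAAAAAAAAAAAAAAAAAAAAAAAAAAAAAAAAAAAAAAAAAAAAAAAAAAAAAAAAAAAAAAAAAAAAAAAAAAAAAAAAAAAAAAAAAAAAAAAAAAAAAAAAAAAAAAAAAAAAAAAAAAAAAAAAAAAAAAAAAAAAAAAAAAAAAAAAAAAAAAAAAAAAAAAAAAAAAAAAAAAAAAAAAAAAAAAAAAAAAAAAAAAAAAAAAAAAAAAAAAAAAAAAAAAAAAAAAAAAAAAAAAAAAAAAAAAAAAAAAAAAAAAAAAAAAAAAAAAAAAAAAAAAAAAAAAAAAAAAAAAAAAAAAAAAAAAAAAAAAAAAAAAAAAAAAAAAAAAAAAAAAAAAAAAAAAAAAAAAAAAAAAAAAAAAAAAAAAAAAAAAAAAAAAAAAAAAAAAAAAAAAAAAAAAAAAAAAAAAAAAAAAAAAAAAAAAAAAAAAAAAAAAAAAAAAAAAAAAAAAAAAAAAAAAAAAAAAAAAAAAAAAAAAAAAAAAAAAAAAAAAAAAAAAAAAAAAAAAAAAAAAAAAAAAAAAAAAAAAAAAAAAAAAAAAAAAAAAAAAAAAAAAAAAAAAAAAAAAAAAAAAAAAAAAAAAAAAAAAAAAAADAAAAAAAAAAAAAAADAAAAAAAAAAAAAAADgAAAAAAAAAAAAAAHgAAAA+AAAAAAAAAHwAAB/4AAAAAAAAAP4AAD/gAAAAAAAAAPAAAH/AAAAAAAAAAeAAAf8AAAAAAAAAA+AAB/8AAAAAAAAAB/AAB4cAAAAAAAAAH/ABB8OAAAAAAAAA5/gBD+eAAAAAAAAH8/wBD//AAAAAAAAD8+wBf//AAAAAAAAAf/gB///AAAAAAcAAP5AB/j/AAAAAA+AAPwAD/4/AAAAAB+AAfgMD/+HAAAAAD/AAfAMAf/jAgAAAH/gAeAMAP/gAAAAAH/4B+AcAP/gAAAAAP+HPmAcAP/gAAAAAP8B/AAcAP/gAAAAAP8APAE8AF/gAAAAAf8ADgG8AB/gAAAAAf4AAwG8AB/gAAAAA/4AAQe8AA/gAAAAB/4AAA88AA/wAAAH//wAAAA8AA8YAAAf//wAAAA8AA+IAAAcY/gAAAAMAA+AAAAfA/AAAAAAAA8AAAAf/+AAAAAAAAQAAAAf98AAAAAAAAAAAAA/4YAAAAAAAAAAAAA/4YAAAAAAAAAAAAAPwIAAAAAAAAAAcAAHgAAAAAAA="/>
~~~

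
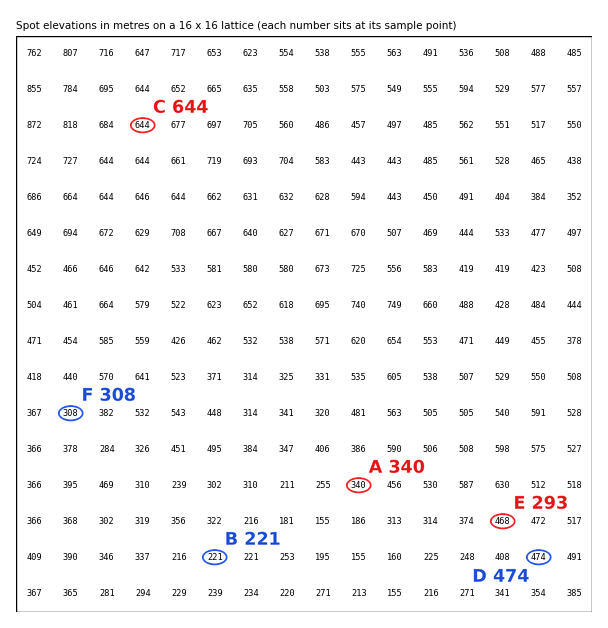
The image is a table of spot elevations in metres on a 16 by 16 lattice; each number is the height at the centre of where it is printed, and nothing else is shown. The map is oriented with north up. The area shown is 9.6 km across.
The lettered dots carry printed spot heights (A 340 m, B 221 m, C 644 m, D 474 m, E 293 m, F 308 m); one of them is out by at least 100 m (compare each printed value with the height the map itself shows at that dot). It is E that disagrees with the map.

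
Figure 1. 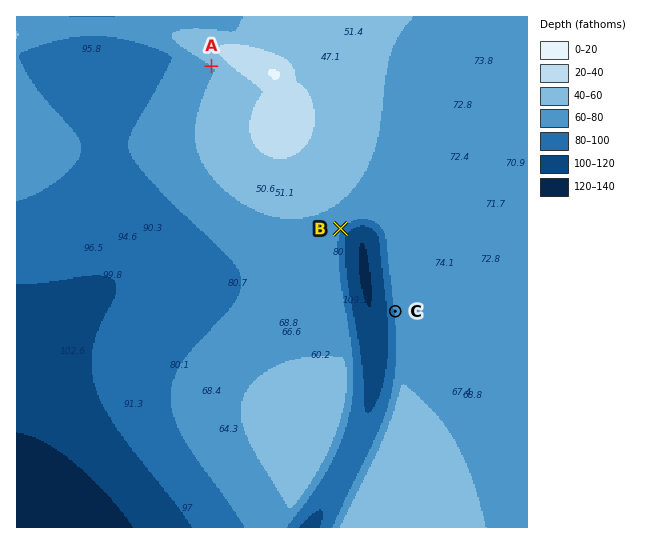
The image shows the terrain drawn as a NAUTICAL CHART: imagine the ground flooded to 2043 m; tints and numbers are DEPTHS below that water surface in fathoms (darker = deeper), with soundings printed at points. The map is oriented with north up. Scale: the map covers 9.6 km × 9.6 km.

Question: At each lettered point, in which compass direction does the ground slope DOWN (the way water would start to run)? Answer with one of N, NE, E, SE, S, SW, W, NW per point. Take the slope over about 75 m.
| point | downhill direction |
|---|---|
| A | SW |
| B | SE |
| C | W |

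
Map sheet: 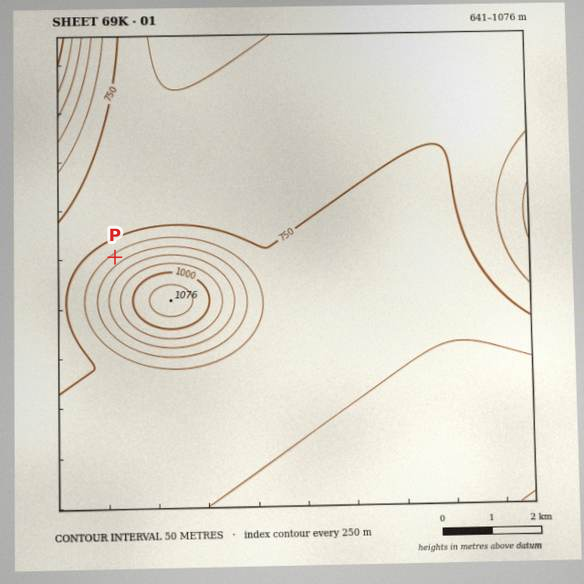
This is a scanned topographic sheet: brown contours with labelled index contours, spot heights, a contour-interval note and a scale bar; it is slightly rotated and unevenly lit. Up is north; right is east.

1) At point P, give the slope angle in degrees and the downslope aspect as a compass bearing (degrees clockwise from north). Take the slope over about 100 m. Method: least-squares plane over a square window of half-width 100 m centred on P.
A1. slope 13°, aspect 326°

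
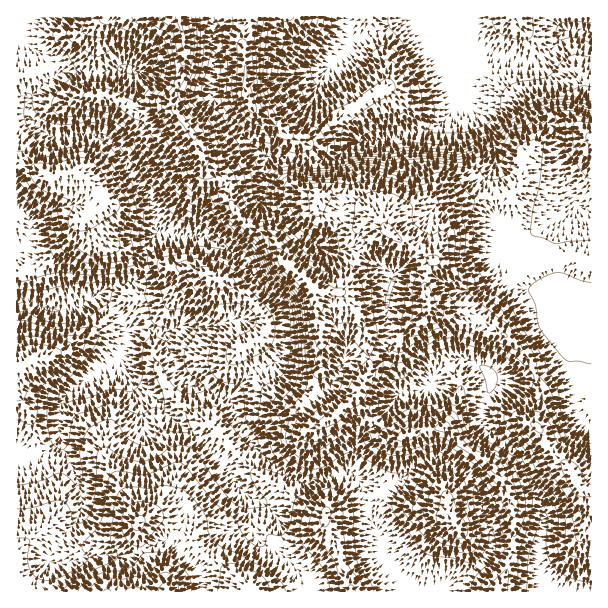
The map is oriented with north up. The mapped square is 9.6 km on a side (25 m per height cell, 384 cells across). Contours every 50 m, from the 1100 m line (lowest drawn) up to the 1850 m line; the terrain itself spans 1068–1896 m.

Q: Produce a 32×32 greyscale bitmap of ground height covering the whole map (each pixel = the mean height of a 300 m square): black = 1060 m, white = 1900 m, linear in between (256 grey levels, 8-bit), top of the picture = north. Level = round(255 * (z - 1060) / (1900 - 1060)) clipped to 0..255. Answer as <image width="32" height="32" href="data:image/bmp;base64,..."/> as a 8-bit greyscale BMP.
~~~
<image width="32" height="32" href="data:image/bmp;base64,Qk02CAAAAAAAADYEAAAoAAAAIAAAACAAAAABAAgAAAAAAAAEAAATCwAAEwsAAAABAAAAAAAAAAAAAAEBAQACAgIAAwMDAAQEBAAFBQUABgYGAAcHBwAICAgACQkJAAoKCgALCwsADAwMAA0NDQAODg4ADw8PABAQEAAREREAEhISABMTEwAUFBQAFRUVABYWFgAXFxcAGBgYABkZGQAaGhoAGxsbABwcHAAdHR0AHh4eAB8fHwAgICAAISEhACIiIgAjIyMAJCQkACUlJQAmJiYAJycnACgoKAApKSkAKioqACsrKwAsLCwALS0tAC4uLgAvLy8AMDAwADExMQAyMjIAMzMzADQ0NAA1NTUANjY2ADc3NwA4ODgAOTk5ADo6OgA7OzsAPDw8AD09PQA+Pj4APz8/AEBAQABBQUEAQkJCAENDQwBEREQARUVFAEZGRgBHR0cASEhIAElJSQBKSkoAS0tLAExMTABNTU0ATk5OAE9PTwBQUFAAUVFRAFJSUgBTU1MAVFRUAFVVVQBWVlYAV1dXAFhYWABZWVkAWlpaAFtbWwBcXFwAXV1dAF5eXgBfX18AYGBgAGFhYQBiYmIAY2NjAGRkZABlZWUAZmZmAGdnZwBoaGgAaWlpAGpqagBra2sAbGxsAG1tbQBubm4Ab29vAHBwcABxcXEAcnJyAHNzcwB0dHQAdXV1AHZ2dgB3d3cAeHh4AHl5eQB6enoAe3t7AHx8fAB9fX0Afn5+AH9/fwCAgIAAgYGBAIKCggCDg4MAhISEAIWFhQCGhoYAh4eHAIiIiACJiYkAioqKAIuLiwCMjIwAjY2NAI6OjgCPj48AkJCQAJGRkQCSkpIAk5OTAJSUlACVlZUAlpaWAJeXlwCYmJgAmZmZAJqamgCbm5sAnJycAJ2dnQCenp4An5+fAKCgoAChoaEAoqKiAKOjowCkpKQApaWlAKampgCnp6cAqKioAKmpqQCqqqoAq6urAKysrACtra0Arq6uAK+vrwCwsLAAsbGxALKysgCzs7MAtLS0ALW1tQC2trYAt7e3ALi4uAC5ubkAurq6ALu7uwC8vLwAvb29AL6+vgC/v78AwMDAAMHBwQDCwsIAw8PDAMTExADFxcUAxsbGAMfHxwDIyMgAycnJAMrKygDLy8sAzMzMAM3NzQDOzs4Az8/PANDQ0ADR0dEA0tLSANPT0wDU1NQA1dXVANbW1gDX19cA2NjYANnZ2QDa2toA29vbANzc3ADd3d0A3t7eAN/f3wDg4OAA4eHhAOLi4gDj4+MA5OTkAOXl5QDm5uYA5+fnAOjo6ADp6ekA6urqAOvr6wDs7OwA7e3tAO7u7gDv7+8A8PDwAPHx8QDy8vIA8/PzAPT09AD19fUA9vb2APf39wD4+PgA+fn5APr6+gD7+/sA/Pz8AP39/QD+/v4A////AImHjZyyubvCzKydp6+rmZCQma6ajImJiYyZsq2VkJKVh35/hpGbpK6yoJ6jopaNjJGfoo6Jio6PkZSerJWToKmGgH6Ei5aio5+enJWNh4iOnKiejImNl6i0qZaqmZewvYKCfXuGmbCpoJ6XjYWCgo6or5uLipSry9q2mrSilrLIeHt6cn6Xq6qfmZOGe3l7iaSwm42Pob3S0aimwqqZudNtb3JseZGampiUh3hwdn2CjpySjZGbtM3IprrHqqnQ4WNlZ2Z3h4eIjop8bm95eH6Ki4mNk5WkubSz18SoxuDgXl9dZnZ5c3V+fnJsb257nKqdkpmpr6ajts7Mq7PV3MxfXVVjcG9mZm5ubXBpa4q2xbqmrMve1szTtJ+rzdq9omheUFxlZl1eX2ZvbGV0j7LK0sO8ucnO18icncDb0aaXc19LTVJXUlVbYWNhZHaOr7rI1cippKSorZqZrMC+nZh6aE9BQkVHUVlUW2RpdHyYub3P1rCfmZmimpWcr7Kal4J8aEo+PEBUVFlkcXRxcYvEyMjUvq2gm5yWlqCzpZaVeXpyXUU8Pk9OWGNye3lwidHXzNLGw7OnoKKsvbSalZRcVk5OST48RkpSX2x0e3ON3uHa28nR18rAxMvEn5WUlDoxLjE7PUFKVFhnb3J4b5fq6ejdxdLs59DKwKqXlJSUMjQ0MTM8RU1daHqAfXF1vffx7drEz+/kzL2om5WUlJRKR0RERkRGU2p5iIp0bbny8ujn1sbJ6OTQsJuYlpWVlktQW2hwbGFcanJ1amCO5+jLztzWzdXq7cyjl5eXlpeYS1JsfX95ZFBQUlRdgrzhwLTI2+Lp7efly6KXlpWVlJVNVniJhn5pUFBXYYayt7i60tre5+/n3tvDopiXlZKQkVRpfoiLh2xRXHGCpquNps3h4N/m6ePb0bmjm5uXko6NbIeNjYx9XFhzkqSrnn+oztjY1NnTx8bFrJ2ZnJmSjJB+jI6PhmhXbYynvK2Vd4KQg4OXppKOmqSYlI2VmZGKl3ZvbXRsWmmDnb3Do4ZxcXhyXkZBPEhNSUpndIyZkJGoa2FeXVtkgpayzb2TgoqKgXBaPy0kJCAcHCU+bIGGk65nanZ5fIaVosbHoIigtJBpUE1LQzw2KRgVFhswVHSMhmhtfY+ZmJGkxq6GjLutdEs1OUNKSUErFxMUGB8rPEI5b25yfoOAfImyuYiOuptePSsoMD1HPSIUExQXGRsdIyhubnJ7gXt7irHMko63mWJCLCMkLDksFxISExQTExQcH2pueomPjJGfv9eXlrKZclQ4JiEkJxwUEhITFRgZExAPam56j5+krb3T05uZq515a04sIiQeFhMSExUbJB4TCwo="/>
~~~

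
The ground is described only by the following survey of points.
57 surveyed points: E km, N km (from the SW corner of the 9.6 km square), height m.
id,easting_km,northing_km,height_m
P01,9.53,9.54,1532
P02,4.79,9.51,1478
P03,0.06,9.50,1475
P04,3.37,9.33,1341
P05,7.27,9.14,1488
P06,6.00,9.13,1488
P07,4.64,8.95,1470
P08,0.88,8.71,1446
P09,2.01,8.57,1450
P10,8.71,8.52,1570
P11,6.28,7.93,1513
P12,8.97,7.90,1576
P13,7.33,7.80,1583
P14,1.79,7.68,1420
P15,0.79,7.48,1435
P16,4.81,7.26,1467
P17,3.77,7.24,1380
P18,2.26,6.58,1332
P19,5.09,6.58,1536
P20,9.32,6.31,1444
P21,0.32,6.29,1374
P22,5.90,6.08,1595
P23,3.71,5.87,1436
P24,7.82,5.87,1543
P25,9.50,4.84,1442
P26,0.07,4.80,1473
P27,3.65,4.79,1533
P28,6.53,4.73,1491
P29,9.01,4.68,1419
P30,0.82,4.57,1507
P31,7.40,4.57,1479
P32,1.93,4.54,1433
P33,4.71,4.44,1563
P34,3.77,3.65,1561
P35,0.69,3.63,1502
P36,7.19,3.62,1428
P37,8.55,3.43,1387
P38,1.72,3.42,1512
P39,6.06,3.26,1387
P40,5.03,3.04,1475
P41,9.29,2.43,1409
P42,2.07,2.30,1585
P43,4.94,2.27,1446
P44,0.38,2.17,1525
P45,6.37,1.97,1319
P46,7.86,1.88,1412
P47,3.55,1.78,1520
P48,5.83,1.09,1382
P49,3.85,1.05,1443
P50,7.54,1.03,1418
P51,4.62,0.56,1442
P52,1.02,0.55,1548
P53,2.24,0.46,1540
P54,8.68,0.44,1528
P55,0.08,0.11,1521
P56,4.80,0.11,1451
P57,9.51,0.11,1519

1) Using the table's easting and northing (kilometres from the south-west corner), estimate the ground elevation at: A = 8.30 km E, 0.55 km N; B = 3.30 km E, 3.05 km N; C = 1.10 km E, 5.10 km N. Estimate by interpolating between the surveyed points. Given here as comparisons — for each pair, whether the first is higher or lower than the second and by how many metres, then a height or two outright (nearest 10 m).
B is higher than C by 110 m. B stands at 1580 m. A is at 1520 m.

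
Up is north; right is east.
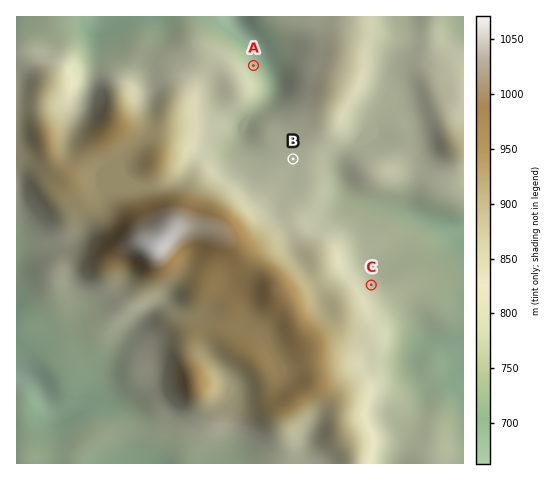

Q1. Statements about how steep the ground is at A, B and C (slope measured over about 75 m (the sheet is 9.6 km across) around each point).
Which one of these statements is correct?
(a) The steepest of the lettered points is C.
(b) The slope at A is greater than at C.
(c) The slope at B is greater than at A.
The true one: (b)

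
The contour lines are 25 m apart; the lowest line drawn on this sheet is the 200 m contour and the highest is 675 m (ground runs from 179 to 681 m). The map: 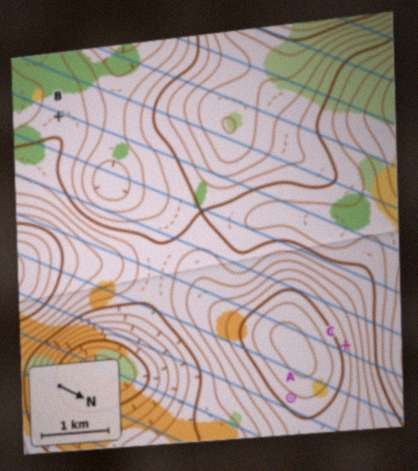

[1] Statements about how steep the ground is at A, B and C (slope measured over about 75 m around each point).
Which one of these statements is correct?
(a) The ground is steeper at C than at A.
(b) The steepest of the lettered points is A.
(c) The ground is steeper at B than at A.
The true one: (a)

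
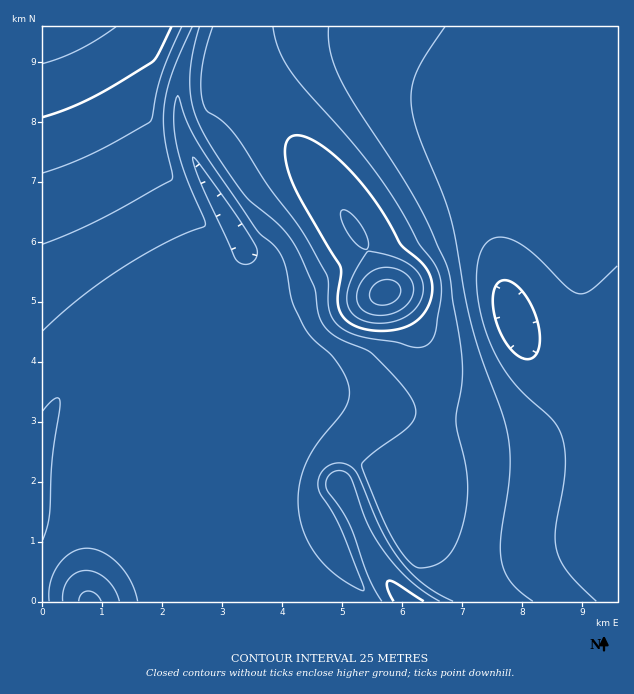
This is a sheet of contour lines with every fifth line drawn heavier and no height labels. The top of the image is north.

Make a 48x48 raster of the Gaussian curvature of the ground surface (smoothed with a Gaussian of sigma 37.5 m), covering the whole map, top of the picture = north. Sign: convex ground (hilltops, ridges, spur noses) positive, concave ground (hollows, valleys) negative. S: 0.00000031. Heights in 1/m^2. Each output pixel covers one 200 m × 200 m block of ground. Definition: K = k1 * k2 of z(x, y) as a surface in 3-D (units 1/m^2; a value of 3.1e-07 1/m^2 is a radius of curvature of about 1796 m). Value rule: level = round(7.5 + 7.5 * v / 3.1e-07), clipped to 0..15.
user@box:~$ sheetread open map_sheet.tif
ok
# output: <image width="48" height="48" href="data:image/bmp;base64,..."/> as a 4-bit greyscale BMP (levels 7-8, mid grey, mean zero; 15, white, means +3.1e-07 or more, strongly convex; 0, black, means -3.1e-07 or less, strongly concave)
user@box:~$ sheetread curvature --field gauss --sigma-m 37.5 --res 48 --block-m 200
<image width="48" height="48" href="data:image/bmp;base64,Qk32BAAAAAAAAHYAAAAoAAAAMAAAADAAAAABAAQAAAAAAIAEAAATCwAAEwsAABAAAAAAAAAAAAAAABEREQAiIiIAMzMzAERERABVVVUAZmZmAHd3dwCIiIgAmZmZAKqqqgC7u7sAzMzMAN3d3QDu7u4A////AHiZmHd3d3d3d3d3d3d3iHd5h3d3d3d3d3eIiHd3d3d3d3d3d3h4h3iYd3d3d4iIiHd3d3d3d3d3d3d3d3h4d3l3d3d3iIiIiHd3d3d3d3d3d3d3d4iHd5h3d3d4iIiIiHd3d3d3d3d3d3d3d4h3eIiHd3eIiIiIiHd3d3d3iHd3d3d3eId3eYiIh3eIiIiIiId3d3d4iHd3d3d3eJd3iIiIiHiIiIiIiId3d3d4h3d3d3d3eXd3mIiIiIeIiIiIiId3d3eIh3d3d3d3dnd4iIiIiHd3d3d3d3iHd3eIh3d3d3d3SemIiIiIiHd3d3d3d3iIh3d4h3d3d3d3Zv94iIiIh3d3d3d3d3eIiId4iHd3d3d3cjMoiIh3d3h3d3d3d3eIiId4iHd3d3d3d3d3d3d3d3h3d3d3d3eIiIh3iHd3d3d3d3d3d3d3d3h3d3d3d3d4iIh3iId3d3d3d3iHd3d3d3h3d3d3d4d4iIiHeId3d3d3iIiId3d3d3d3d3d3d4d3iIiIh3d3d3iIiIiId3d3d3d3d3d3d4h3iIiIiHd3eIiIiIiId3d3d3d3d3d3d4h3eIiIiId4iIiIiIiId3d3d3d3d3d3d4iHd4iIiIh3iIiIiIiHd3d3d3d3d3d3d4iHd3iIiIiHeIiIiIiHd3d3d3eIh3d3d3iId3eIiIiHd3eHd3d3d3d3d3eIh3d3d3eIh3d4iIiHd3d3d3d3dmZ3d3iIh3d3d3d4iHd3iIiHd3d3d3eIh2Znd4iIh3d3d3d4iId3d4iHd3d3d3ibuodnd4iIh3d3d3d3iIh3d3eHd3d3h3iry6h3d4iIh3d3d3d3d4iId3eIiHd3iHeKu6l3d3iId3d3d3d3d3iIiIiHdniHeHZniZh3d3d3d3d3d3d3d3d4iIiGVliId3ZVZ3d3d3d3d3d3d3d3d3d3iIh3z0iIeIh2Znd3d3d3d3d3eHd3eHd3d3h3h3iIeIiIh3d3d3d3d3d3eHd3eIh3d4iIh3h3eIiIiHd3d3d3d3d3iHd3d4h3d4iIiHd3eIiIiHd3d3d3d3d3iHd3d3d3eHiIiHd3iIiIh3d3d3d3d3d4iHd3d3eId3iHh3d4iIiId3d3d3d3d3d4iHd3d3eId4h4h3d4iIiHd3d3d3d3d3eIiHd3d3eHd4eId3d4iIh3d3d3d3d3d3iIiHd3d3eHeIeHd3d3iHd3d3d3d3d4iIiIiHd3d3d3eHiHd3d3d3d3d3iIiIiIiId4iHd3d3h3iHiHd3d3d3d3eIiIiIiIiHd4iHd3d3h3h3h3d3d3d3d3iIiIiIiIh3eIiHd3d3h3h3h3d3d3d3d4iIiIiIiId3eIiIiHd3d3h3h3d3d3d3eIiIiIiIiHd3eIiIiIh3d3h3iHd3d3d3iIiIiIiIh3d3eIiIiIiHeHh3iHd3d3d4iIiIiIiId3d3iIiIiIiIeHeHiHd3d3eIiIiIiIh3d3d3iIiIiIiId3eHiId3d3iIiIiIiId3d3d3iIiIiIiId4h3eId3d4iIiIiIiHd3d3d3iIiA=="/>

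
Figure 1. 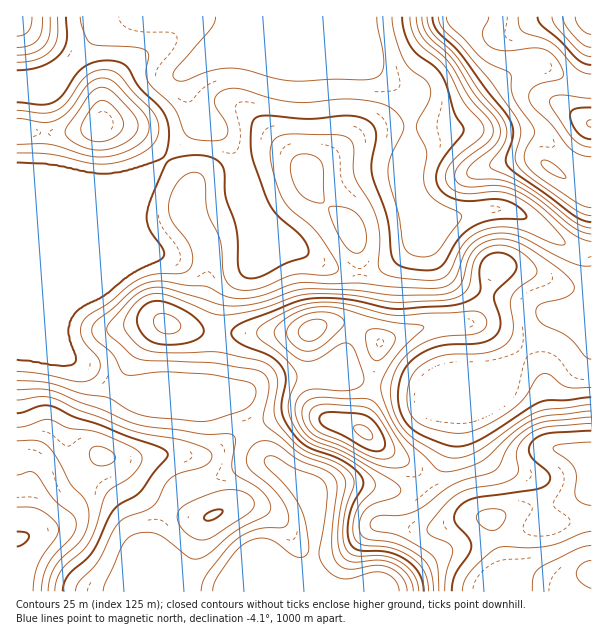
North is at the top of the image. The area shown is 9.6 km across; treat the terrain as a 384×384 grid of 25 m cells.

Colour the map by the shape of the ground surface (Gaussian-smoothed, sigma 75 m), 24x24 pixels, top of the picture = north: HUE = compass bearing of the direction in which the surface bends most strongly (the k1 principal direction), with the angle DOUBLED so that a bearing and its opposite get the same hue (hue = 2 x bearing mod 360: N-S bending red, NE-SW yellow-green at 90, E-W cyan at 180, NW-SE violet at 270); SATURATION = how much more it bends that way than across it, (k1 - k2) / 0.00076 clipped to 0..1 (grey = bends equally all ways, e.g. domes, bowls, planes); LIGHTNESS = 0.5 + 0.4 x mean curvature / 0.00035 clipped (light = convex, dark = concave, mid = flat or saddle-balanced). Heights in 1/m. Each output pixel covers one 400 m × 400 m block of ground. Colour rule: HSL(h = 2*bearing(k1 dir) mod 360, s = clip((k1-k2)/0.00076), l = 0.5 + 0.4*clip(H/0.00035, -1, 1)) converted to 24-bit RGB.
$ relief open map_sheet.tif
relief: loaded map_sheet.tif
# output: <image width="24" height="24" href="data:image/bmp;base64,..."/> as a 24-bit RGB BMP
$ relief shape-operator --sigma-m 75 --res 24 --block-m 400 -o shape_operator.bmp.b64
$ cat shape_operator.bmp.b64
<image width="24" height="24" href="data:image/bmp;base64,Qk32BgAAAAAAADYAAAAoAAAAGAAAABgAAAABABgAAAAAAMAGAAATCwAAEwsAAAAAAAAAAAAA6c+EcUc3NEEuRHtKYnh/gH9/i4R70pNXIVpRd4B/gH9/gnNtfk5brVMVPU4MJREOFSUOOuI3x9O1vJWjd3OVZ4Cek4Wmpn2O0JZ9xlSFXJuCOZ57QGx0fnx0f1Fcz4JVqLNCGlAwcE1Eq7hRJSOf/0u97FZuJlB0MOujFPJNRYYxurNScqd+Y4+kY3anqaDBsp+8x6XZ07bbVVihOUVYU29Pb1Obz6Ov1oufQEKCK5t2dNmYDhRZeSTe9NftxtT/m77zmn3MXligj79raJdRX29KUGw+eI8zoJZ3moluvHGIykSjaVCOVKyaMqu2hKDD37bn1cfymcrtVjm+ISRpGn2a4+zHvGiDUlKHWVWvp6fWtrbau4/SgWmxlWCfn4Bll5VelphlhFBlsklhmpR+bZNxPl9CP2wmUaMtiLxtoUFzcyVLQxgcFisJd2sAmI0FUqMyKqJxYKd1j25dlDw8mEM4gEtIrqJ+kpmtlnSee0eVpKLHsLjdnojdg3fZj6HWecOCdXwvJw4TYQAPbC8TQksfiutFrP/Qguz6R43PSGKMsUW21EC8y3KRcbu6f7ytqm6crWqYaLLUr+LhcYbAh1e/m3DEmVm0ymu04VPUcw6jpCDZ5NnyzOn/zP/3xfvxJi6AdDNOQl45M3t0VGrS4Nrx1NP1rKboYmOsvtbRW6O3lFg6WS0bXEYgcWQpcWg4YXhAcj6JdxPUlbzw0fr3vNX17M6ruFcpIg8kdVpJeX1cNnAyDkoVa64WdpExopxSZq+dtJ1ocytMoCtAmFdGdn5Xf3xbfnlTemdETlArHT41h+s0f7kLQjgSxFgA55gfGyhBdn98f4B/f4B/Unlya6Q8apQyTG4nc2geZ0sdUCUhb00twVE6oFkxc3Mucoc+ioZSilpnLFNMwtkbbbARKVVHyHlO6rl8LkZFL1MjaW0taH80T4JQX6FynJB3bmddgH99eXeAeCWxrI/PiWq40qLOu8nef7XjYG3il4bpfXj32tPz8drnGFyZbN7U79b1zHz6fFjQbX/FhNCuOcmzU5ONi3VwgWp6f4B/e32AGamkX4bbxI3u3eHu2ujxen3bR4DZbJXkbX/nssHt59X21cz/m9D4Z2XLs43s2Mz+1rn85rXaclWiVk9pe3ZkgH96f4B/f4B/bYFuGVgkFYtJ09+7umV2my48Y4wxIkkoRl44YLAudKMpkFEahk8ZaWE5XYFJXDc6kA8y/3QwimdBUnJtZqiUY4Oqf4B/f4B/f4B/foB/MXo4Q3AKYTEVp3E2wLxdL01HMmQofZYqUCsPakIMmcAUIoUgTV82NyA9fzSe79zc2tTvi7nteJ7dXjqkf4B/f4B/f4B/f4B/f4B/f195eWVWgLZvubaNSUGAeoB3ZD41eERDk7iLwtWuTpOOWjhiKGJZGL2dveO737zMvTeXMwALSyMAgIB/f4B/f4B/f4B/f3+AZk2RqZGOgbh6jJ15aEiDgz9tkFZobbqYhcCdvcmkbkaYY1WAgXFoGU8IOWIASy8AMwACVQUK4+GjgIB/gH9/gH9/gIB+f4B/R2eDspOTvrWSYoBxY0d5e0WMorWcfLiPZqdwrLV4ajB6eGWCrBF342s3YWsXKREKayUvle7I1fb0dXI3blotZUIXc3EQRXIZL3Y3Sqd8xamsomW0Wjd/Z3SVo72eoqaSipdwnJpaSTxqWV6CIFDZ5NP46sz/k2X/0e76vPbumYg+W4nMWUrTr33VvMfXicbCNc+UGal3W41VmkB1gUuSfbSolbqto4qutYerqn+TS1mEXl9+NYBYIoUvmTSK3zPM3eSigBc+4kYTvsL1YUf/x5Xs7N/pxdHmrLjjOTWuYzxfb0xMaKiHer6eeJaNhXOIoYWXtoquk2evU0+Ui3WZcDIwJhcNd5IUy7YnOzWn2O/zaFkZES0ZpVWJ8fHaicGXkkqHiyyOelCoiJ+5hr2ubpB/dm9oeXtshYxyk21wnlZ6eFd1ckdrkBZmeWK4j+bOpcvcmunpPb0xWnMUGGYjDpZU5Oaa0zM/YSwvVVtBUoJacZpWj3pQeV5KenNSdn5RfoBNd3ROgUdbjU1INhsugzhAnOOGMs0/RJg1ayMZn0UAqtCuNt+wEYtlX4ssqkdEvGmvlnOlWoJ2e4BygH11gH9+f4B/f4B/gIB/eXeAazh7tiVobSZSX9iArt+0snZ0ZkQzQh8049ah3ObXc6+8MkJ2aHNgdn1dgHdhlmxxm3yXaH6Hf3+Af4B/f4B/f4B/f4B/a2SBTTCPiiHi5NnyyPHkb6ulpmWvqlzeZWXn3Ozg"/>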